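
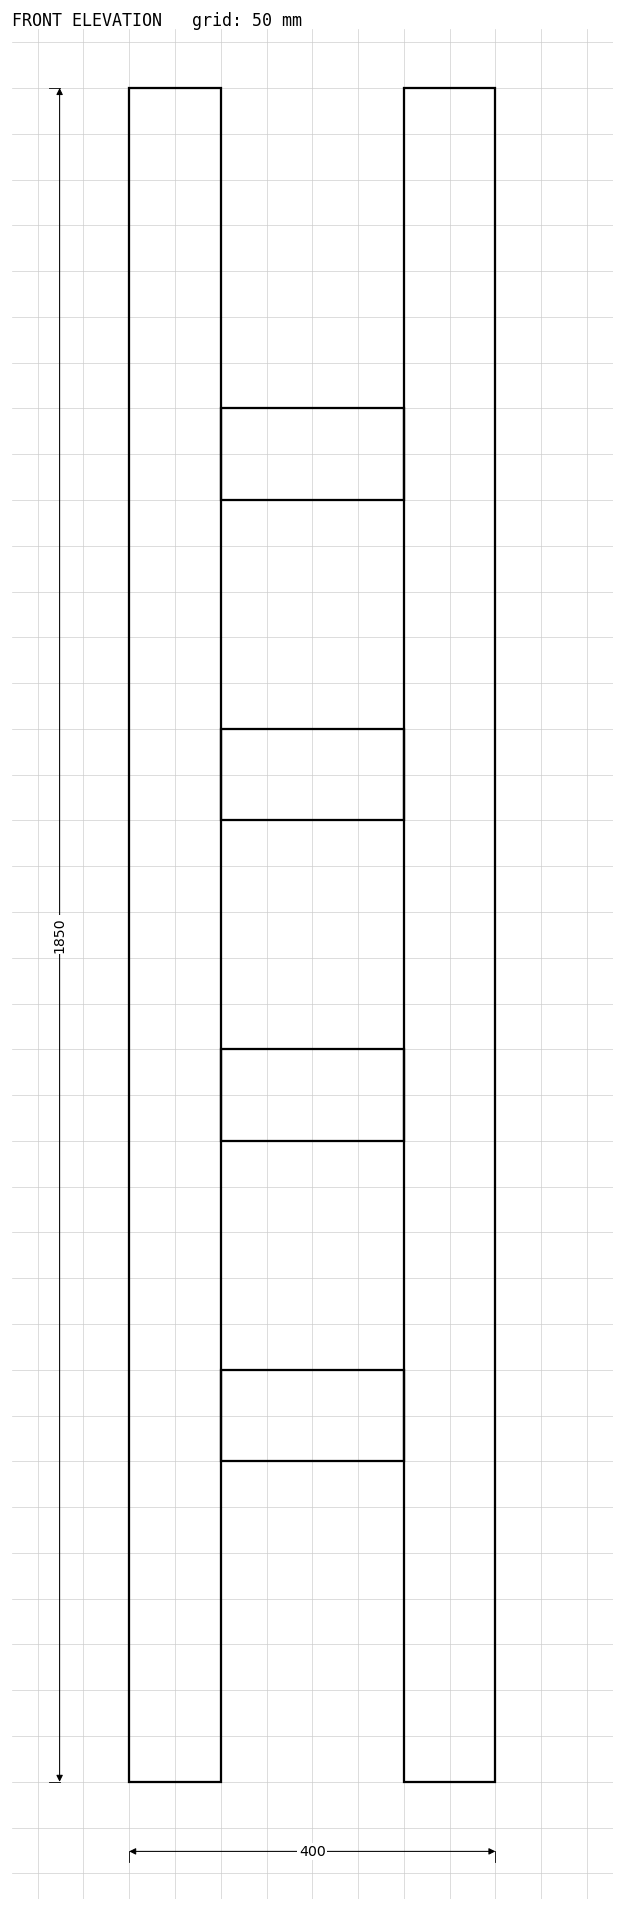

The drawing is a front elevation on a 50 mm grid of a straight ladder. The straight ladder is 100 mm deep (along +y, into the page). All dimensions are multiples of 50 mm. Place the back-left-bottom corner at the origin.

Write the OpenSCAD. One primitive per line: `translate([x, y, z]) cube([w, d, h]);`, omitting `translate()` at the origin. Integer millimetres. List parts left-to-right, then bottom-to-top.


cube([100, 100, 1850]);
translate([100, 0, 350]) cube([200, 100, 100]);
translate([100, 0, 700]) cube([200, 100, 100]);
translate([100, 0, 1050]) cube([200, 100, 100]);
translate([100, 0, 1400]) cube([200, 100, 100]);
translate([300, 0, 0]) cube([100, 100, 1850]);


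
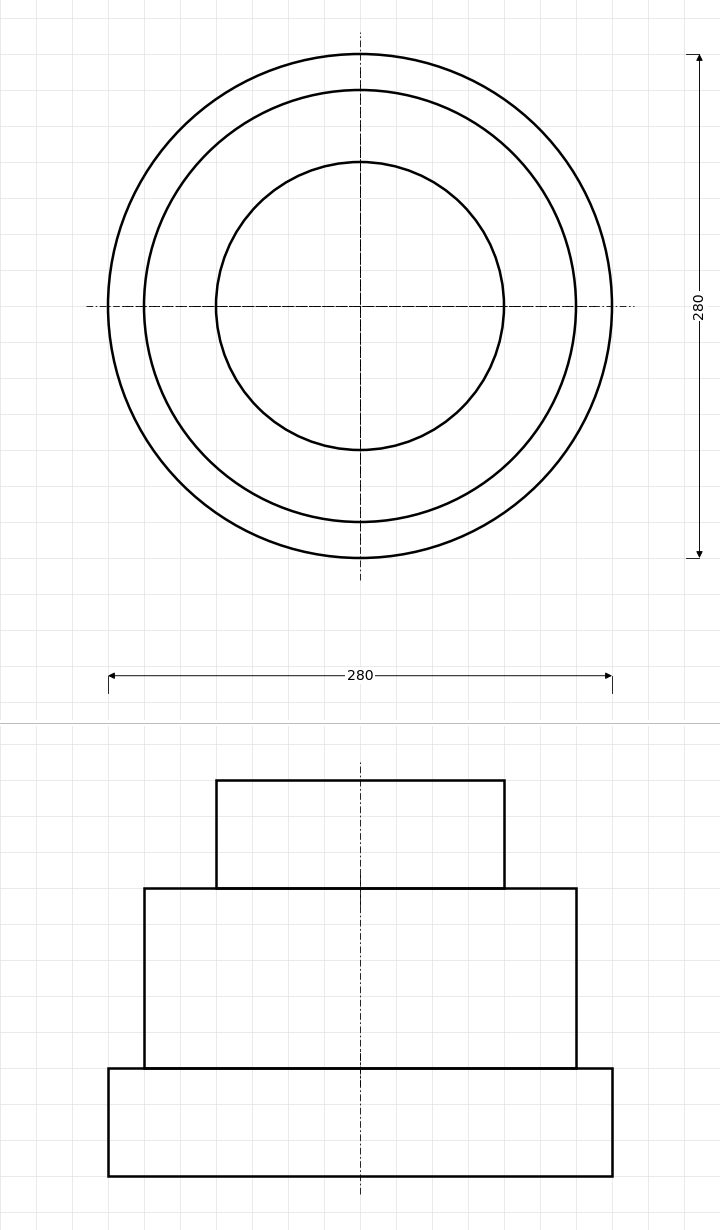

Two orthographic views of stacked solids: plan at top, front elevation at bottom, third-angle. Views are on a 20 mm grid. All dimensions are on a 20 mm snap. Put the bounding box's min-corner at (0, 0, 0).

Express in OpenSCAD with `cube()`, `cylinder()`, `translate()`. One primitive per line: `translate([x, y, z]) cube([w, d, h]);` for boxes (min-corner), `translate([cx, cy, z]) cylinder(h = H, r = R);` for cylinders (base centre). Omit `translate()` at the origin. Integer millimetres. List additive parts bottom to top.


translate([140, 140, 0]) cylinder(h = 60, r = 140);
translate([140, 140, 60]) cylinder(h = 100, r = 120);
translate([140, 140, 160]) cylinder(h = 60, r = 80);


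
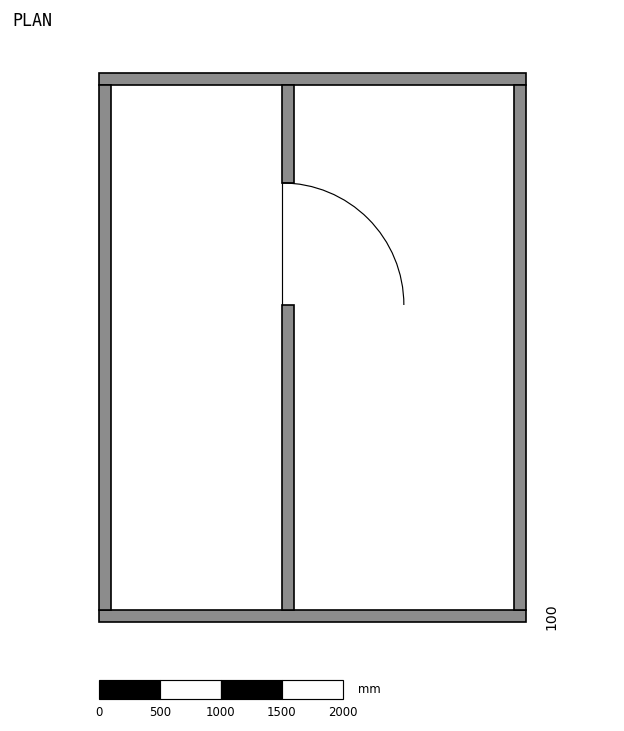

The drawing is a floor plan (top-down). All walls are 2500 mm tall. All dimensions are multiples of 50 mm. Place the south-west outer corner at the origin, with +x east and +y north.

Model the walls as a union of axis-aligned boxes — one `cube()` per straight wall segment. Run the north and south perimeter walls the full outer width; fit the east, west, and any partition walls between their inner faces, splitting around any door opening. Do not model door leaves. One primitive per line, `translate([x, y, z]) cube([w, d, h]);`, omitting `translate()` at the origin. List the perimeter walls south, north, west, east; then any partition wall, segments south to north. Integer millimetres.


cube([3500, 100, 2500]);
translate([0, 4400, 0]) cube([3500, 100, 2500]);
translate([0, 100, 0]) cube([100, 4300, 2500]);
translate([3400, 100, 0]) cube([100, 4300, 2500]);
translate([1500, 100, 0]) cube([100, 2500, 2500]);
translate([1500, 3600, 0]) cube([100, 800, 2500]);


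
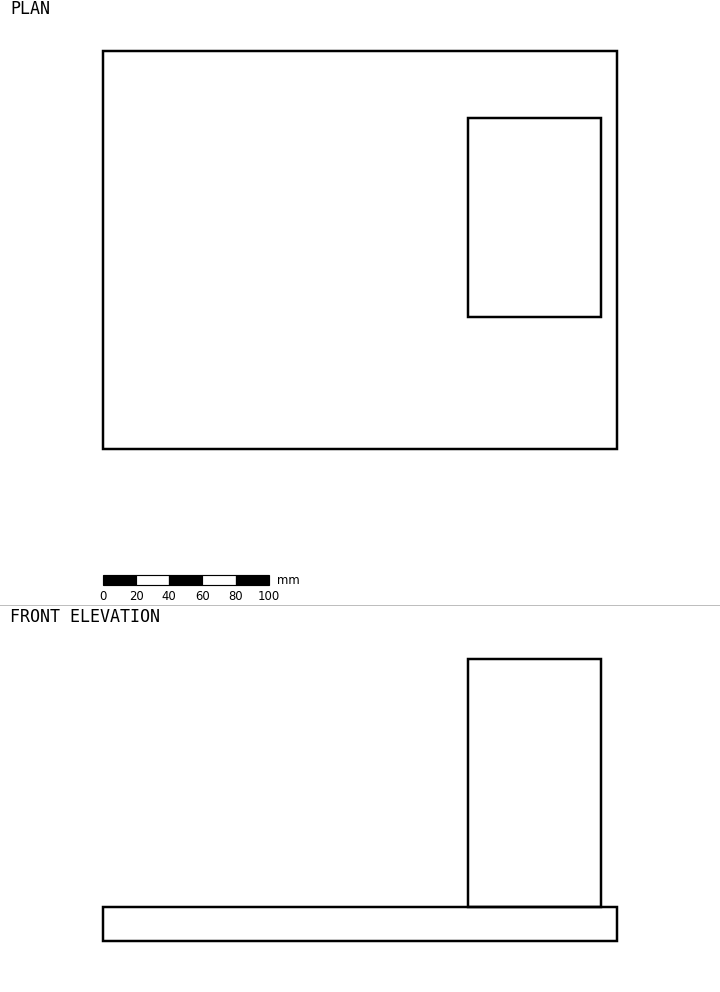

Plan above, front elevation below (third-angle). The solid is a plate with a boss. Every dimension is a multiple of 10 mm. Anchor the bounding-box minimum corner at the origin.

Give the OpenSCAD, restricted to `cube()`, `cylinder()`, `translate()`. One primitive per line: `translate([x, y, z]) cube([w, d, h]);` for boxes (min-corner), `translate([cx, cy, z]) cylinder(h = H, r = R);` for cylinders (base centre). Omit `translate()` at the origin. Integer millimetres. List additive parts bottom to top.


cube([310, 240, 20]);
translate([220, 80, 20]) cube([80, 120, 150]);


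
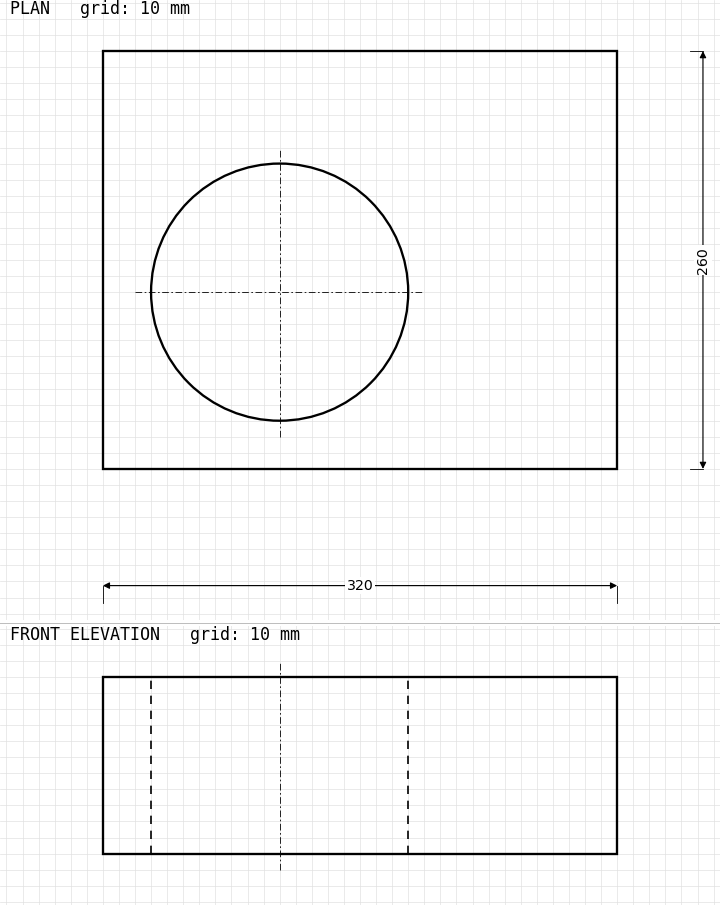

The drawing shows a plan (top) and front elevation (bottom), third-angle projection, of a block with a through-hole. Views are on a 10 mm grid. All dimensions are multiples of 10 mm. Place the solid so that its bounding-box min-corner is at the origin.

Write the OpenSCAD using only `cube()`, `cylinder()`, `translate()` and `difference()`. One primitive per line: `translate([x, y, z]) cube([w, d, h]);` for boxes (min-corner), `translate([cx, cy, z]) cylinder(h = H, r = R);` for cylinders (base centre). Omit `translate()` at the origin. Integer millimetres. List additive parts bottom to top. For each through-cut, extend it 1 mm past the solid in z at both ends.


difference() {
  cube([320, 260, 110]);
  translate([110, 110, -1]) cylinder(h = 112, r = 80);
}


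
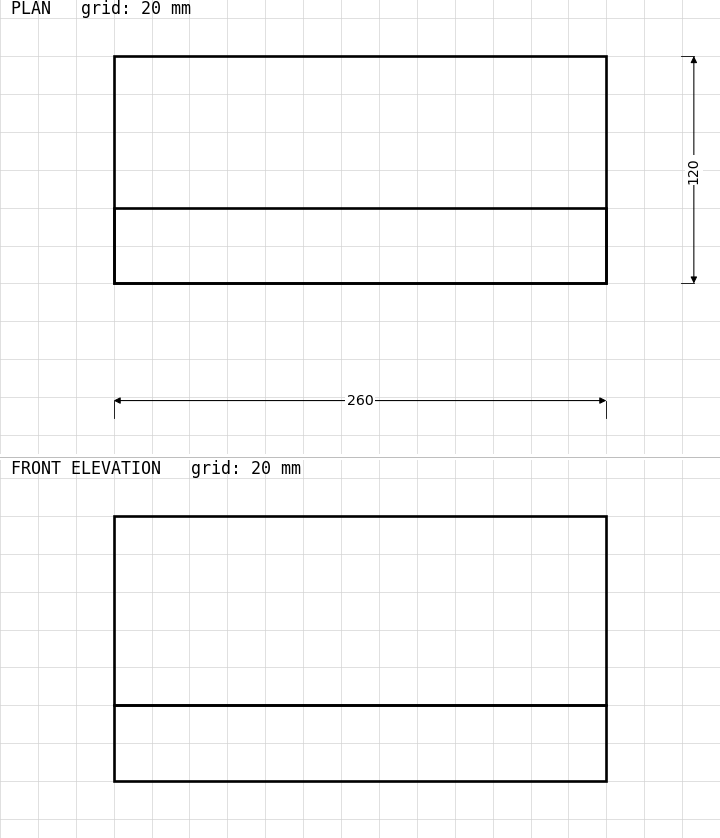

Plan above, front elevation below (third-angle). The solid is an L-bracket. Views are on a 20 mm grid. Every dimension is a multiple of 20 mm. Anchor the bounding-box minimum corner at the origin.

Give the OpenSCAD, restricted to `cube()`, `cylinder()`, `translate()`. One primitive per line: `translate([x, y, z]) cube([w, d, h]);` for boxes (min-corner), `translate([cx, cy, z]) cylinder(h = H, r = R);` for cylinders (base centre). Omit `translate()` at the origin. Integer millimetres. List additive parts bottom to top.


cube([260, 120, 40]);
translate([0, 0, 40]) cube([260, 40, 100]);


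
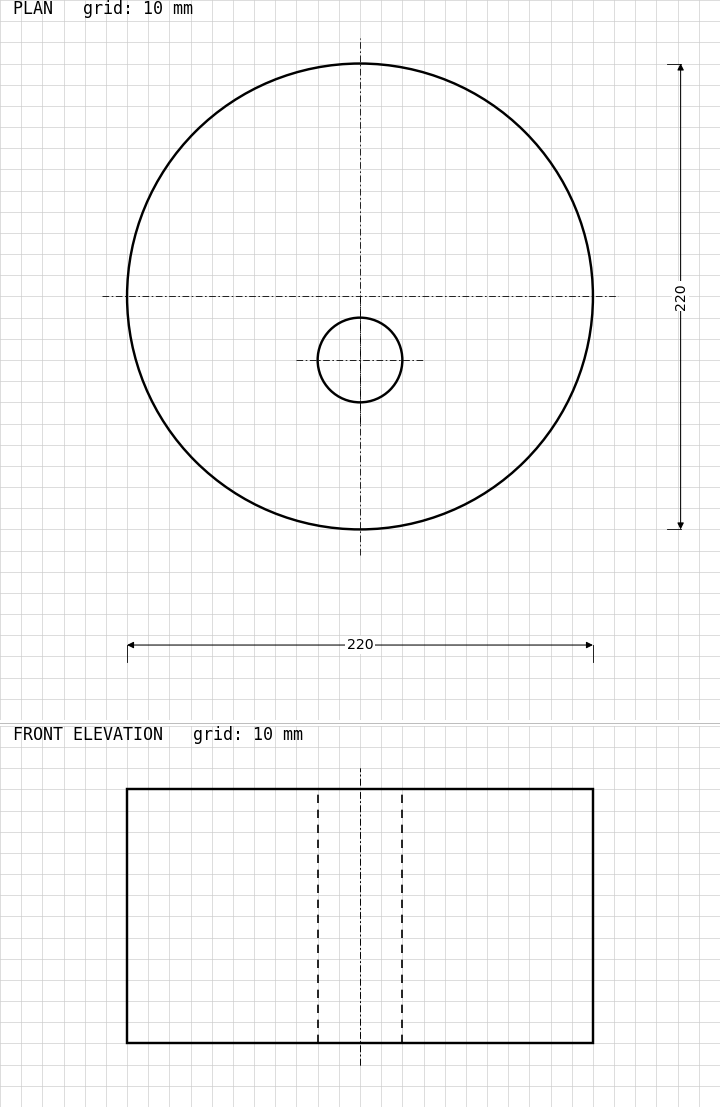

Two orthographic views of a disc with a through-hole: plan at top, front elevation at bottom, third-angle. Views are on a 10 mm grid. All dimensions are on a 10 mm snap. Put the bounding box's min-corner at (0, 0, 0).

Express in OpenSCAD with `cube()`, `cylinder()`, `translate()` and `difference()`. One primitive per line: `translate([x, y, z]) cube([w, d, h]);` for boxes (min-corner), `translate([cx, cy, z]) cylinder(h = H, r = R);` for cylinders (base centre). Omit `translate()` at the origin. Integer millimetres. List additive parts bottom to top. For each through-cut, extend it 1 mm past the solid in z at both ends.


difference() {
  translate([110, 110, 0]) cylinder(h = 120, r = 110);
  translate([110, 80, -1]) cylinder(h = 122, r = 20);
}


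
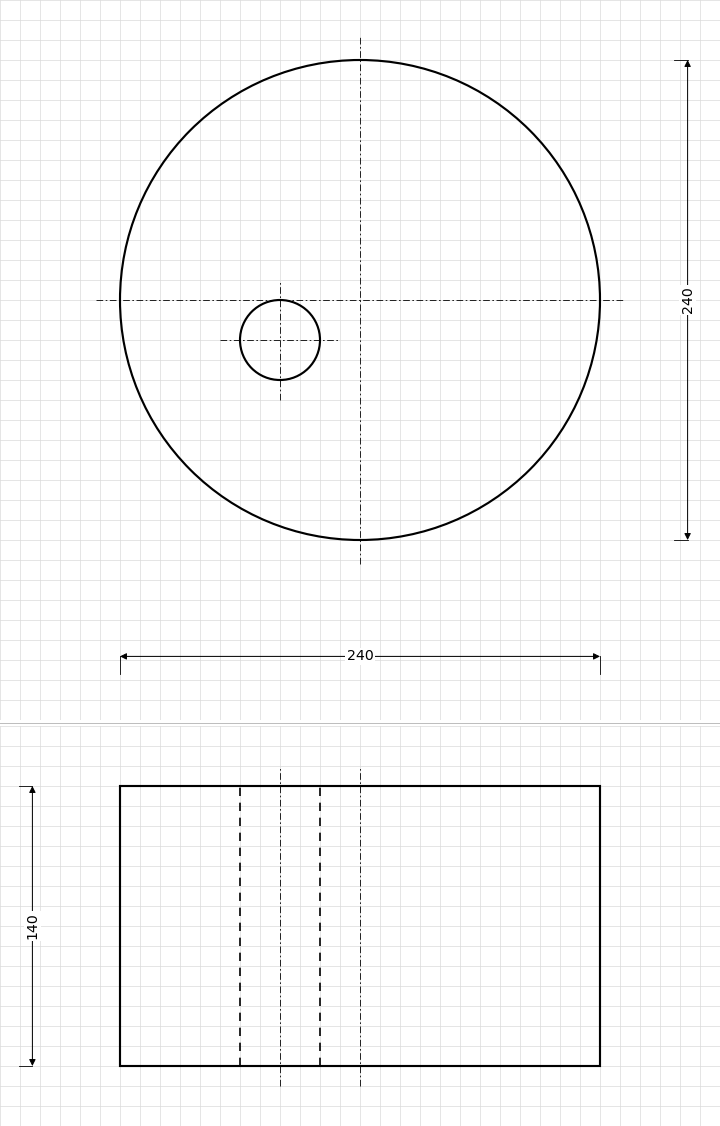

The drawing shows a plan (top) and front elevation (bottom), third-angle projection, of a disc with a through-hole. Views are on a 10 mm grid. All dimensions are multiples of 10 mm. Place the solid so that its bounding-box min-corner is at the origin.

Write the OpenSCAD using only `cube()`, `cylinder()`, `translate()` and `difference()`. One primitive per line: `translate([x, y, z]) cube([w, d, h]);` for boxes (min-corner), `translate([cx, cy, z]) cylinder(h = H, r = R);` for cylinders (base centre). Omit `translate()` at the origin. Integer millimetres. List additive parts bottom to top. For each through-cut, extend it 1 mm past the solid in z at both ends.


difference() {
  translate([120, 120, 0]) cylinder(h = 140, r = 120);
  translate([80, 100, -1]) cylinder(h = 142, r = 20);
}


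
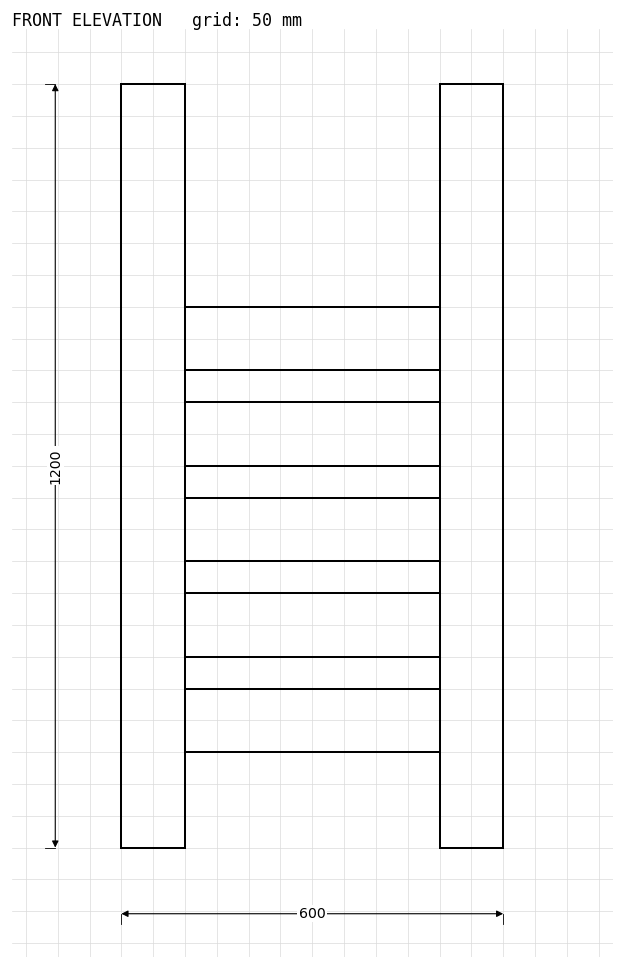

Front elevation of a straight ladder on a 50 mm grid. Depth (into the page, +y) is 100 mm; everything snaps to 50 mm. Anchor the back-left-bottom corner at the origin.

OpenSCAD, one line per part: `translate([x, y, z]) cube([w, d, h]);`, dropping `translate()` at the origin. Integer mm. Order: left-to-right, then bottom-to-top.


cube([100, 100, 1200]);
translate([100, 0, 150]) cube([400, 100, 100]);
translate([100, 0, 300]) cube([400, 100, 100]);
translate([100, 0, 450]) cube([400, 100, 100]);
translate([100, 0, 600]) cube([400, 100, 100]);
translate([100, 0, 750]) cube([400, 100, 100]);
translate([500, 0, 0]) cube([100, 100, 1200]);


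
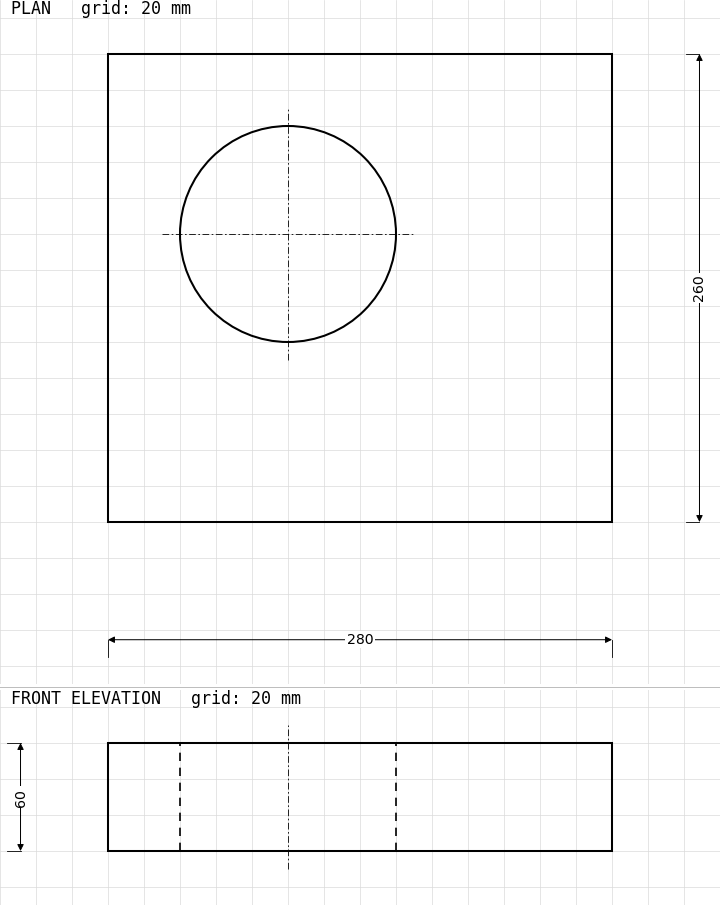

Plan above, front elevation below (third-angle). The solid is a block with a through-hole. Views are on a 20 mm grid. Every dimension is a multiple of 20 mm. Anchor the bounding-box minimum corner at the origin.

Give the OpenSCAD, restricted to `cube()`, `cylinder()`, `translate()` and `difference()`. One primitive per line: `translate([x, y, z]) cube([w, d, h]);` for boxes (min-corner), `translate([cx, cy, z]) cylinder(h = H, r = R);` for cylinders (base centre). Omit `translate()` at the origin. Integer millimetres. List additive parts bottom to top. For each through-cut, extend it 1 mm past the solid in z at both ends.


difference() {
  cube([280, 260, 60]);
  translate([100, 160, -1]) cylinder(h = 62, r = 60);
}


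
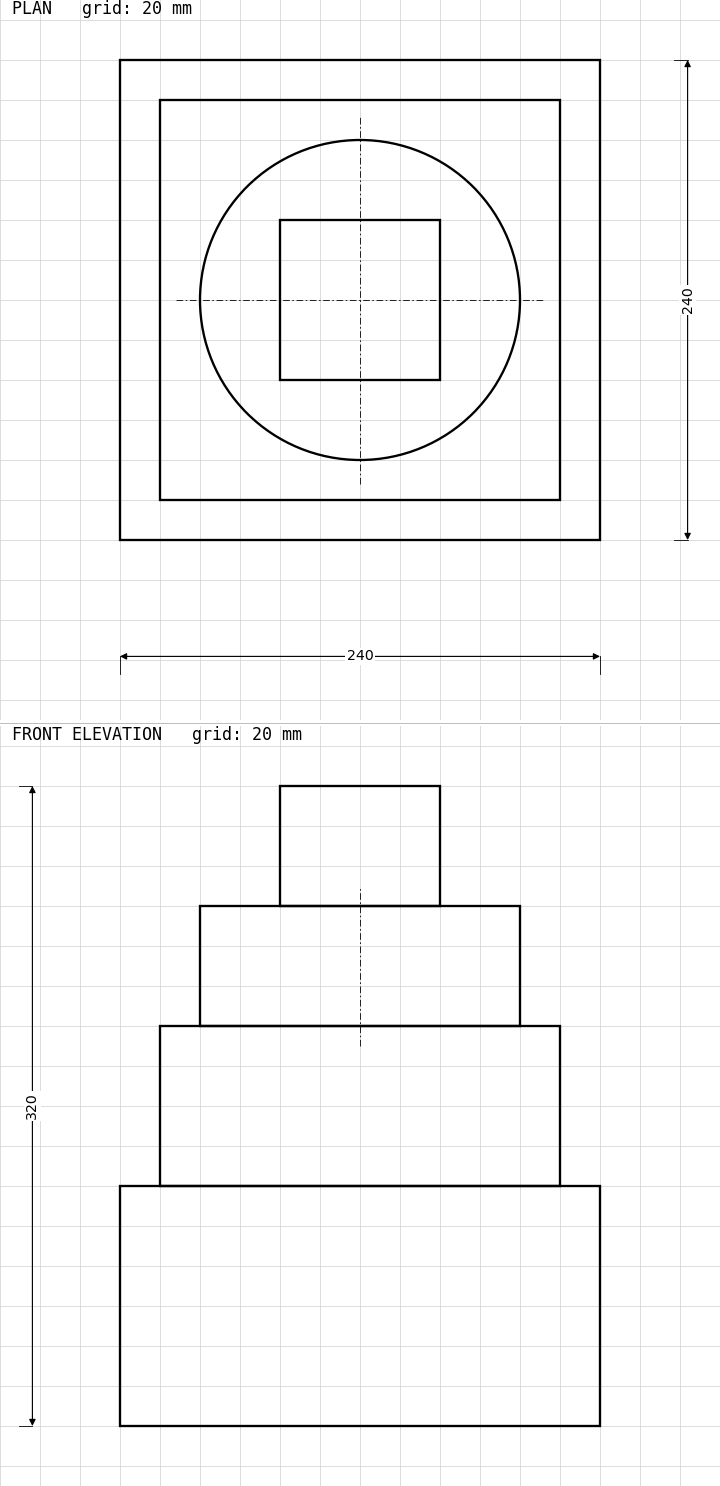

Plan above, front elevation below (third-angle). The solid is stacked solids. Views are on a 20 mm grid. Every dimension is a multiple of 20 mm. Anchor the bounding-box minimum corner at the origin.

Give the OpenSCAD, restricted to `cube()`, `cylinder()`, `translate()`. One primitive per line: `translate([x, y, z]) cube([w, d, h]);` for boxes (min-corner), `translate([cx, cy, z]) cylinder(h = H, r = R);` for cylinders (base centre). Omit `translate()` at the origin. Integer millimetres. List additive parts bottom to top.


cube([240, 240, 120]);
translate([20, 20, 120]) cube([200, 200, 80]);
translate([120, 120, 200]) cylinder(h = 60, r = 80);
translate([80, 80, 260]) cube([80, 80, 60]);


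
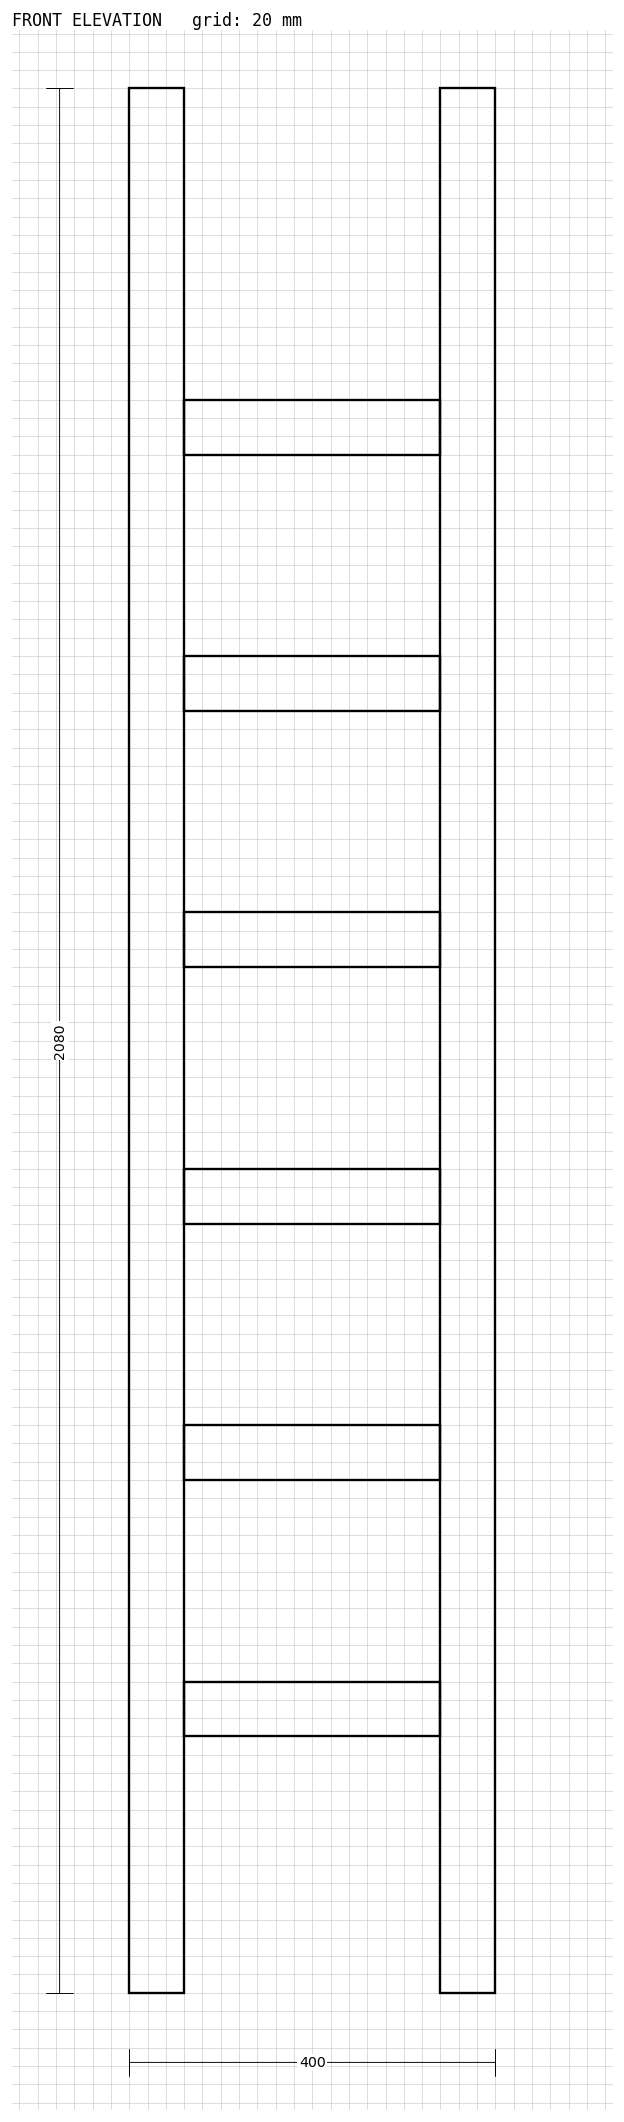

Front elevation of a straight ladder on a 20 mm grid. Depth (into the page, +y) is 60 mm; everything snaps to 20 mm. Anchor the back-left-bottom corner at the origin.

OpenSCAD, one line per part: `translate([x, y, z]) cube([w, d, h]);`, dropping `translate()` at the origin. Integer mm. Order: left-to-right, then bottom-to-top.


cube([60, 60, 2080]);
translate([60, 0, 280]) cube([280, 60, 60]);
translate([60, 0, 560]) cube([280, 60, 60]);
translate([60, 0, 840]) cube([280, 60, 60]);
translate([60, 0, 1120]) cube([280, 60, 60]);
translate([60, 0, 1400]) cube([280, 60, 60]);
translate([60, 0, 1680]) cube([280, 60, 60]);
translate([340, 0, 0]) cube([60, 60, 2080]);


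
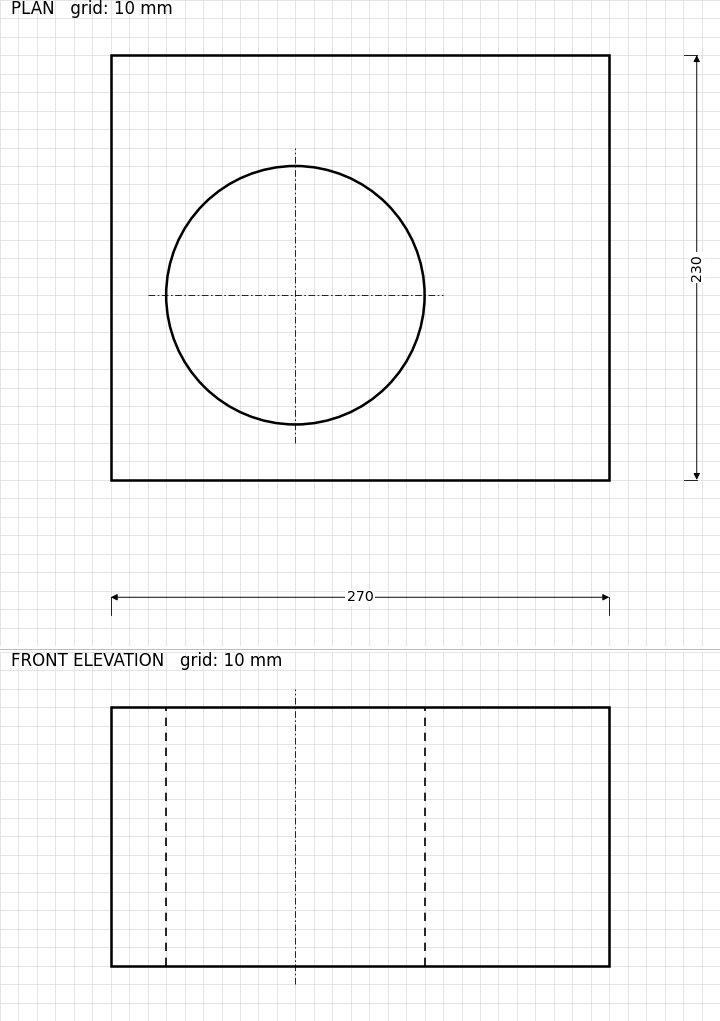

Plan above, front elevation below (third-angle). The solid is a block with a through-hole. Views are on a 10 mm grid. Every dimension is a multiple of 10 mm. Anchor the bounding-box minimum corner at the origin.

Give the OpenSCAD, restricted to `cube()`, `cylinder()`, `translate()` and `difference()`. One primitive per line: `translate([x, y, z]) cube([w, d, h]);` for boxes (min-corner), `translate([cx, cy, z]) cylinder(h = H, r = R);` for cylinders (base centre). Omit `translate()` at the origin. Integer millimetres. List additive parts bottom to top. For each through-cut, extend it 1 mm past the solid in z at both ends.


difference() {
  cube([270, 230, 140]);
  translate([100, 100, -1]) cylinder(h = 142, r = 70);
}


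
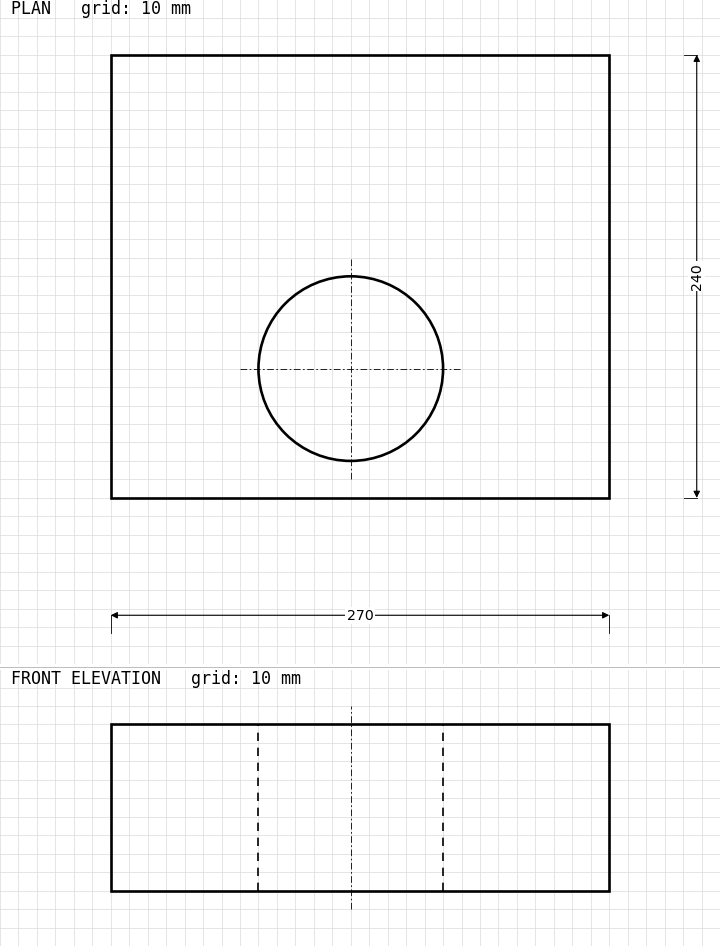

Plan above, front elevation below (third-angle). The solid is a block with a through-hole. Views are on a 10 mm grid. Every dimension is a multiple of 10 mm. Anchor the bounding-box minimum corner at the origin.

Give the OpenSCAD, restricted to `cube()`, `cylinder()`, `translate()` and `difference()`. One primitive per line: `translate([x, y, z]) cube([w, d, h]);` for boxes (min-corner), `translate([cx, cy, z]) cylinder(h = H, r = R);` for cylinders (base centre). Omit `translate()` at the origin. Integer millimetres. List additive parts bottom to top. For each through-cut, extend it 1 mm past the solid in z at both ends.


difference() {
  cube([270, 240, 90]);
  translate([130, 70, -1]) cylinder(h = 92, r = 50);
}


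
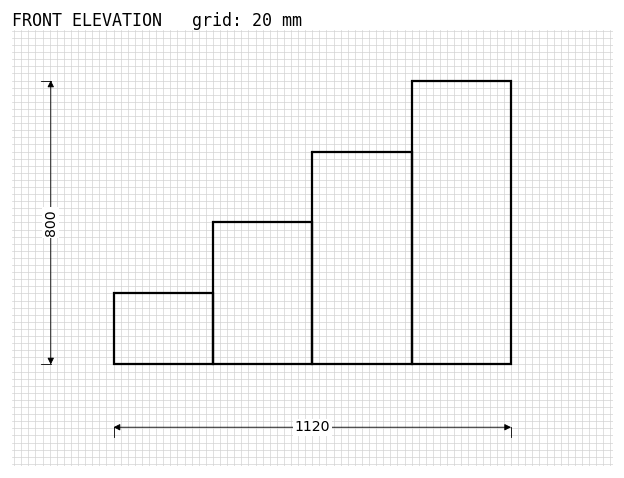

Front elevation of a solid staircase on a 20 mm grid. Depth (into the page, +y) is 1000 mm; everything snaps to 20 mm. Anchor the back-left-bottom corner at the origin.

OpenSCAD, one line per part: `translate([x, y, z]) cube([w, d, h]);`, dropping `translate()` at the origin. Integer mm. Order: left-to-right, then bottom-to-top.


cube([280, 1000, 200]);
translate([280, 0, 0]) cube([280, 1000, 400]);
translate([560, 0, 0]) cube([280, 1000, 600]);
translate([840, 0, 0]) cube([280, 1000, 800]);


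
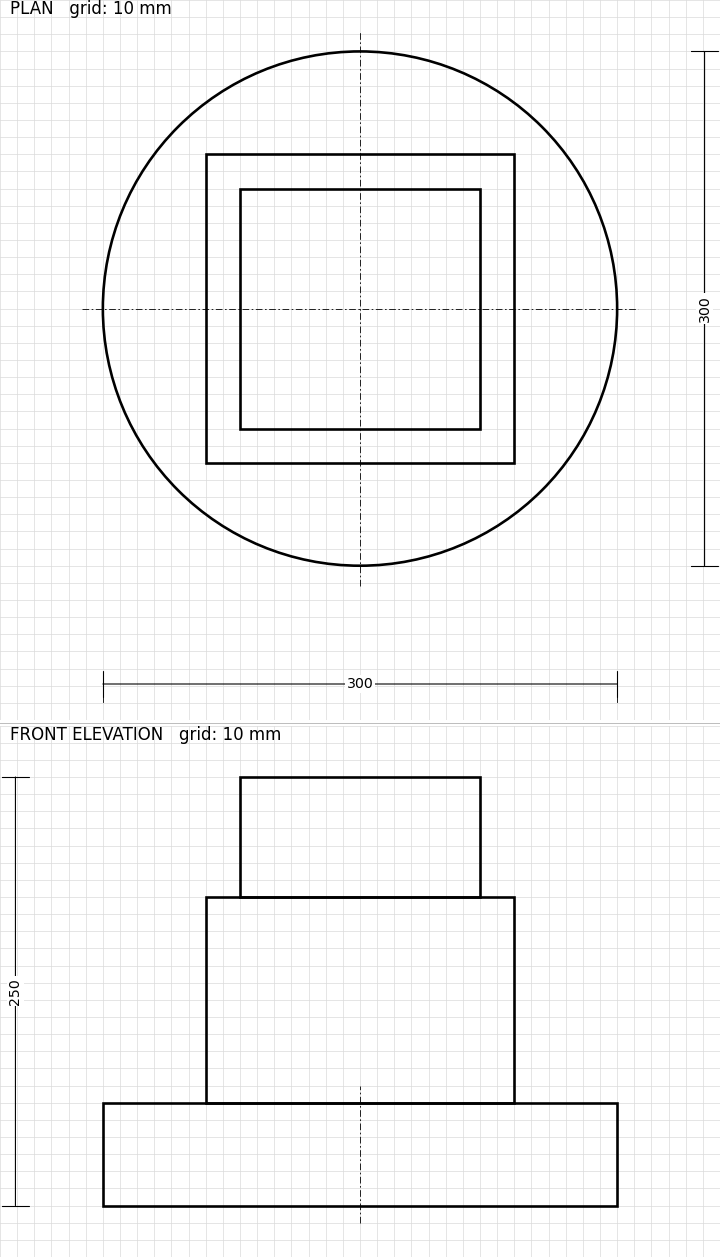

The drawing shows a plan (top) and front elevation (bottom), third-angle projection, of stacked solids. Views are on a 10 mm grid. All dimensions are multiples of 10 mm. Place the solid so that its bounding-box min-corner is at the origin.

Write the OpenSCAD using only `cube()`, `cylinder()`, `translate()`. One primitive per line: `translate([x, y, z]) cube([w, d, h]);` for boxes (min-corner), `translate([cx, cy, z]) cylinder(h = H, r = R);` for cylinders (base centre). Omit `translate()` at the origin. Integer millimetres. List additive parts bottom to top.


translate([150, 150, 0]) cylinder(h = 60, r = 150);
translate([60, 60, 60]) cube([180, 180, 120]);
translate([80, 80, 180]) cube([140, 140, 70]);


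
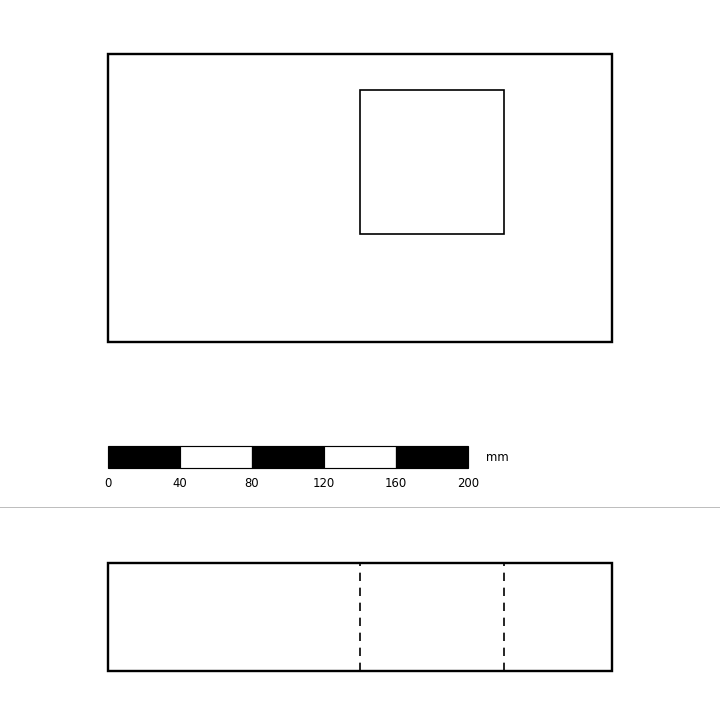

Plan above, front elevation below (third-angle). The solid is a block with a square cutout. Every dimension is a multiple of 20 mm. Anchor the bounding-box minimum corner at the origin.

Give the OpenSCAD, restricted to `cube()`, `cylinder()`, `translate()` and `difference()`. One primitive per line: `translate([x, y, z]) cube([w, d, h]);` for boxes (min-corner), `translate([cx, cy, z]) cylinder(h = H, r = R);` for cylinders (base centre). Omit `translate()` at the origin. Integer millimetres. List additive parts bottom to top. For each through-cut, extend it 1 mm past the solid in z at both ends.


difference() {
  cube([280, 160, 60]);
  translate([140, 60, -1]) cube([80, 80, 62]);
}


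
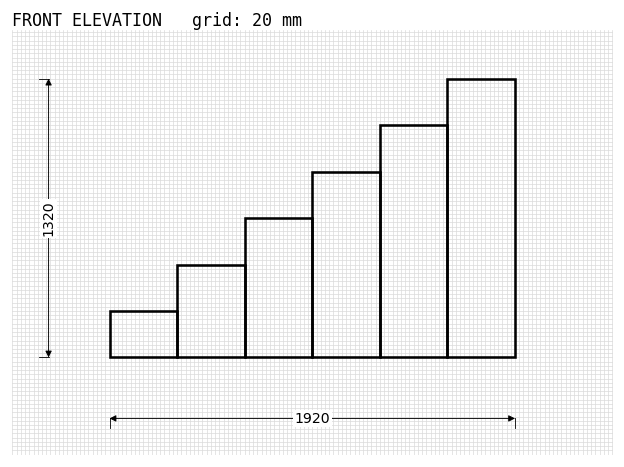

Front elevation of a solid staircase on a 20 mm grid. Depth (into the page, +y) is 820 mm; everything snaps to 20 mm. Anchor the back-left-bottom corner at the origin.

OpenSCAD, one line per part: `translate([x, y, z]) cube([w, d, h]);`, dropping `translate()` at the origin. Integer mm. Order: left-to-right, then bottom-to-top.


cube([320, 820, 220]);
translate([320, 0, 0]) cube([320, 820, 440]);
translate([640, 0, 0]) cube([320, 820, 660]);
translate([960, 0, 0]) cube([320, 820, 880]);
translate([1280, 0, 0]) cube([320, 820, 1100]);
translate([1600, 0, 0]) cube([320, 820, 1320]);


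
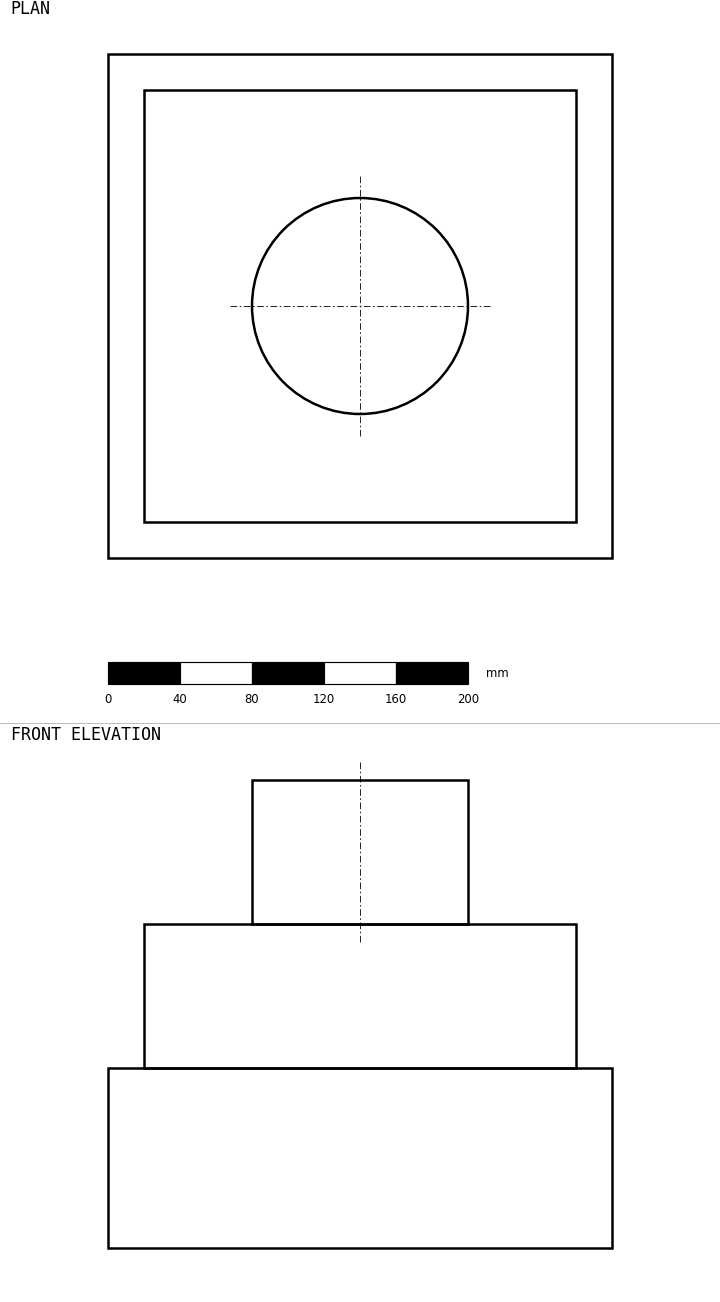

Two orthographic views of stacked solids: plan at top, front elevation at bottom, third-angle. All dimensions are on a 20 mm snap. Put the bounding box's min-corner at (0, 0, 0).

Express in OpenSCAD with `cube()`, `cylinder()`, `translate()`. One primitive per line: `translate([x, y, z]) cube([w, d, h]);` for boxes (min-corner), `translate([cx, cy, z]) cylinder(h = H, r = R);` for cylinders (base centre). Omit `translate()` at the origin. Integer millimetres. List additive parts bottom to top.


cube([280, 280, 100]);
translate([20, 20, 100]) cube([240, 240, 80]);
translate([140, 140, 180]) cylinder(h = 80, r = 60);


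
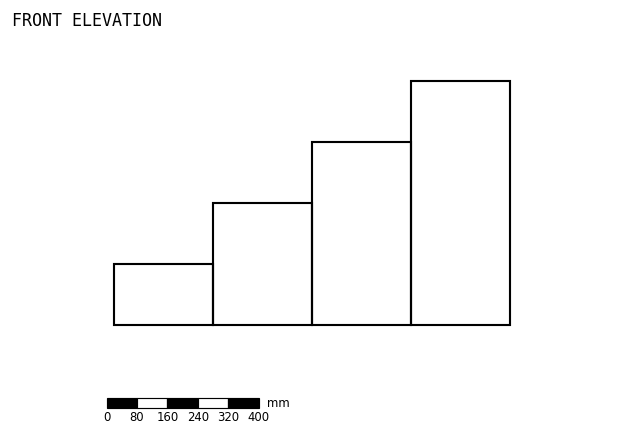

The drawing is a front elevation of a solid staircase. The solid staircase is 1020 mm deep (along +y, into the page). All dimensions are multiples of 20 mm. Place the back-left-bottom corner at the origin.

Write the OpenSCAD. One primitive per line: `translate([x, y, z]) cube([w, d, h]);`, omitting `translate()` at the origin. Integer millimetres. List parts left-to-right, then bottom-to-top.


cube([260, 1020, 160]);
translate([260, 0, 0]) cube([260, 1020, 320]);
translate([520, 0, 0]) cube([260, 1020, 480]);
translate([780, 0, 0]) cube([260, 1020, 640]);


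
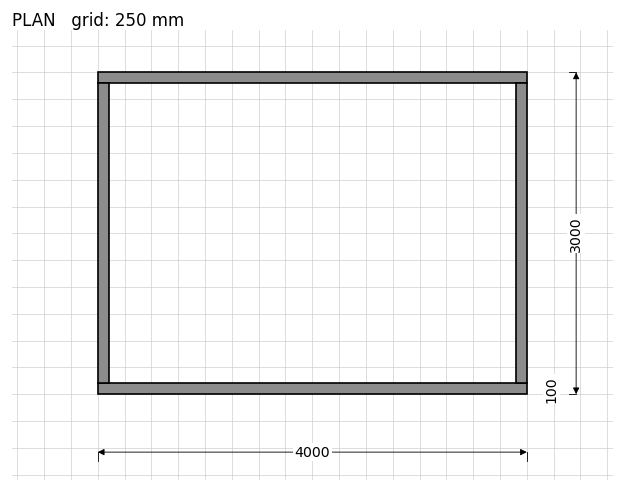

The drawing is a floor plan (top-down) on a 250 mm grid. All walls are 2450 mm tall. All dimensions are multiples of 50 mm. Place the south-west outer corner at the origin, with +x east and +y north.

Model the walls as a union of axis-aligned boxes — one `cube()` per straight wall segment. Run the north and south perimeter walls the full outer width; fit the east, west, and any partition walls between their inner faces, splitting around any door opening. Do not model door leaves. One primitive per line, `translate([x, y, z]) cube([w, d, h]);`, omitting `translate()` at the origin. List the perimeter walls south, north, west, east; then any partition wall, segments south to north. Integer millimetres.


cube([4000, 100, 2450]);
translate([0, 2900, 0]) cube([4000, 100, 2450]);
translate([0, 100, 0]) cube([100, 2800, 2450]);
translate([3900, 100, 0]) cube([100, 2800, 2450]);


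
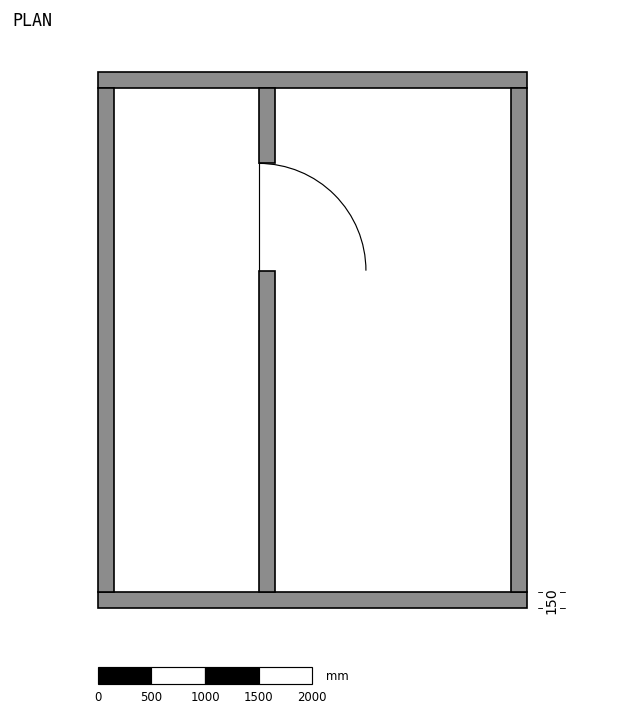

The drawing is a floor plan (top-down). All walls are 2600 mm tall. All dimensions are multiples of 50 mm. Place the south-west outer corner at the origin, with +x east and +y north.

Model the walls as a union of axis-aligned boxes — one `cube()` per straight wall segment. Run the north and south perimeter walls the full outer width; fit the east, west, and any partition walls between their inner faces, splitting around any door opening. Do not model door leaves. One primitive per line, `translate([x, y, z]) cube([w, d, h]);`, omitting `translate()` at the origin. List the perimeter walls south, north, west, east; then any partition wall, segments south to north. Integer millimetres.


cube([4000, 150, 2600]);
translate([0, 4850, 0]) cube([4000, 150, 2600]);
translate([0, 150, 0]) cube([150, 4700, 2600]);
translate([3850, 150, 0]) cube([150, 4700, 2600]);
translate([1500, 150, 0]) cube([150, 3000, 2600]);
translate([1500, 4150, 0]) cube([150, 700, 2600]);


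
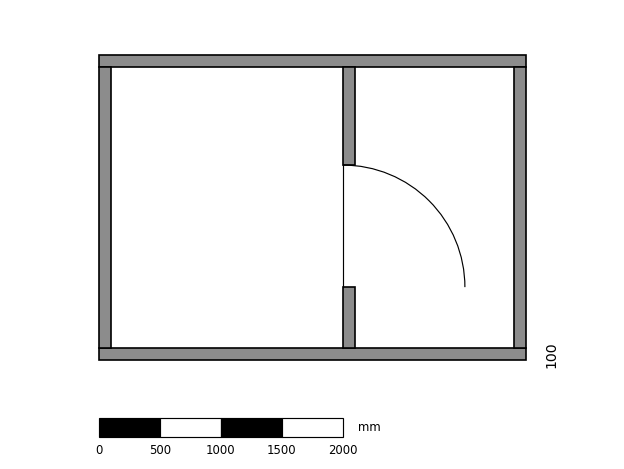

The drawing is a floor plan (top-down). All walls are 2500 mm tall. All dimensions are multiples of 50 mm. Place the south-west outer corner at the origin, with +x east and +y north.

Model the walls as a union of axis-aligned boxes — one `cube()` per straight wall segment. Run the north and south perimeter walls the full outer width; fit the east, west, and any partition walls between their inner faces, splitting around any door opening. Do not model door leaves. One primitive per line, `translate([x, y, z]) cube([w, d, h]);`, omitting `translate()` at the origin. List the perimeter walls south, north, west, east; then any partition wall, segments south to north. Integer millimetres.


cube([3500, 100, 2500]);
translate([0, 2400, 0]) cube([3500, 100, 2500]);
translate([0, 100, 0]) cube([100, 2300, 2500]);
translate([3400, 100, 0]) cube([100, 2300, 2500]);
translate([2000, 100, 0]) cube([100, 500, 2500]);
translate([2000, 1600, 0]) cube([100, 800, 2500]);


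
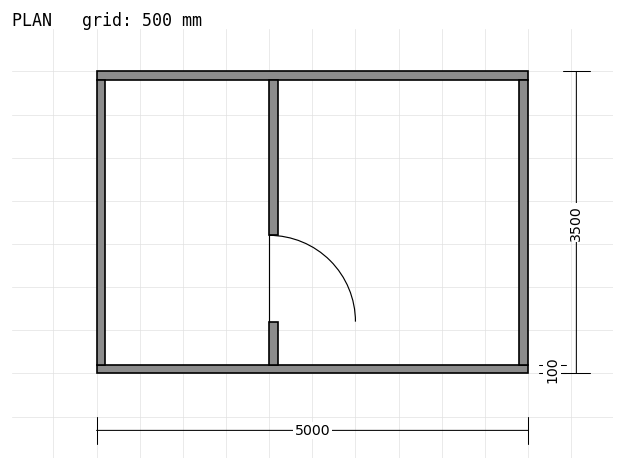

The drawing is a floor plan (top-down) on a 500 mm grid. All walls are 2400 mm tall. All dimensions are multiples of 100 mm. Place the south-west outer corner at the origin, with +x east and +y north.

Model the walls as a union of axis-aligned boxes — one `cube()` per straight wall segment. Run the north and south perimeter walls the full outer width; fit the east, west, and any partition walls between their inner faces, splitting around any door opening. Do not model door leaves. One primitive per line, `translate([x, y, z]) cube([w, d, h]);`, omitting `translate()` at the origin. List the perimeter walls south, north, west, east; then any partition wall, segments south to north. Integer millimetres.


cube([5000, 100, 2400]);
translate([0, 3400, 0]) cube([5000, 100, 2400]);
translate([0, 100, 0]) cube([100, 3300, 2400]);
translate([4900, 100, 0]) cube([100, 3300, 2400]);
translate([2000, 100, 0]) cube([100, 500, 2400]);
translate([2000, 1600, 0]) cube([100, 1800, 2400]);


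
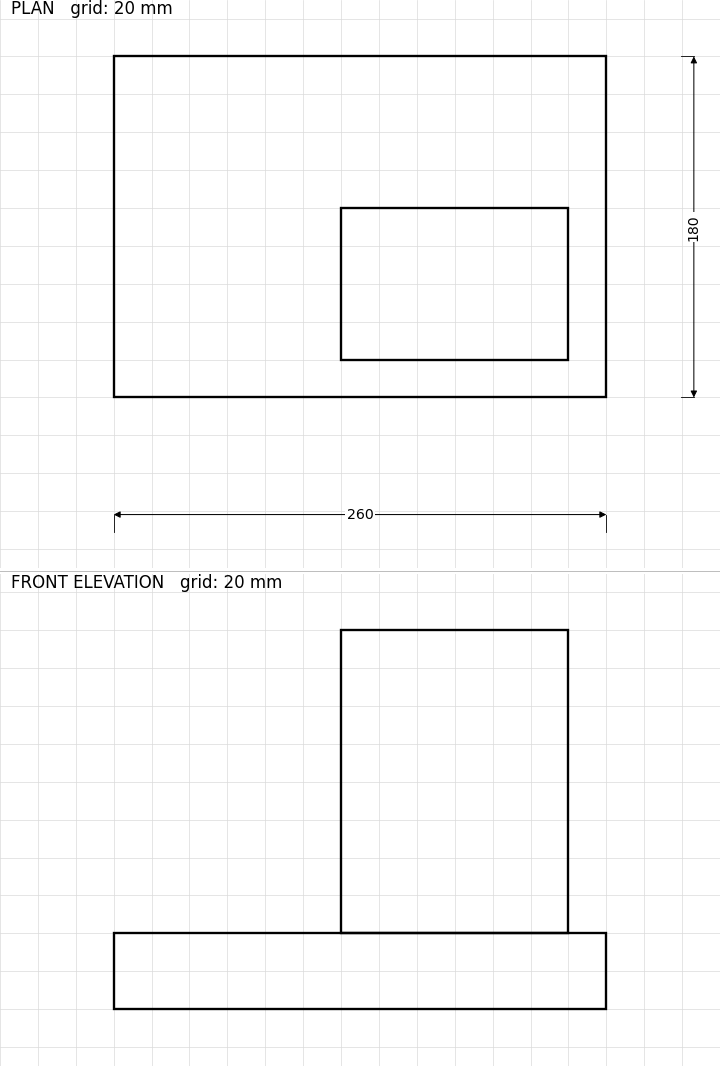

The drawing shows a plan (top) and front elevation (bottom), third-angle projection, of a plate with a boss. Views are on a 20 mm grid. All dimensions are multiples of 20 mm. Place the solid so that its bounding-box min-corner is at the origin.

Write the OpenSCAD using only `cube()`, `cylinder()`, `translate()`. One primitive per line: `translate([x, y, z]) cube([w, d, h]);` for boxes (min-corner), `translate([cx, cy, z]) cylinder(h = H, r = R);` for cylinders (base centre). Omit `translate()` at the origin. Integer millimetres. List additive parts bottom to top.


cube([260, 180, 40]);
translate([120, 20, 40]) cube([120, 80, 160]);


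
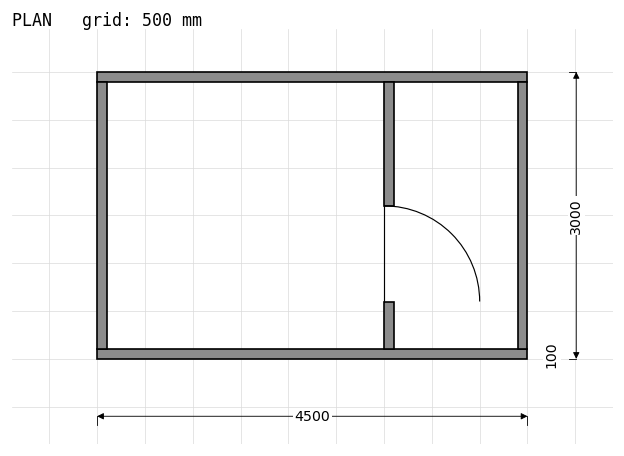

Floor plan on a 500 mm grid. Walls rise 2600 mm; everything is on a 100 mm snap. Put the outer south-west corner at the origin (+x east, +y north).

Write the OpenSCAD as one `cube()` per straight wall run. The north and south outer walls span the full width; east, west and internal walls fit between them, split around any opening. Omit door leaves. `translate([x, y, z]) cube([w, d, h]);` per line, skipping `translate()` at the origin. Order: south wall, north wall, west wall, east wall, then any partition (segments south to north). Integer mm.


cube([4500, 100, 2600]);
translate([0, 2900, 0]) cube([4500, 100, 2600]);
translate([0, 100, 0]) cube([100, 2800, 2600]);
translate([4400, 100, 0]) cube([100, 2800, 2600]);
translate([3000, 100, 0]) cube([100, 500, 2600]);
translate([3000, 1600, 0]) cube([100, 1300, 2600]);


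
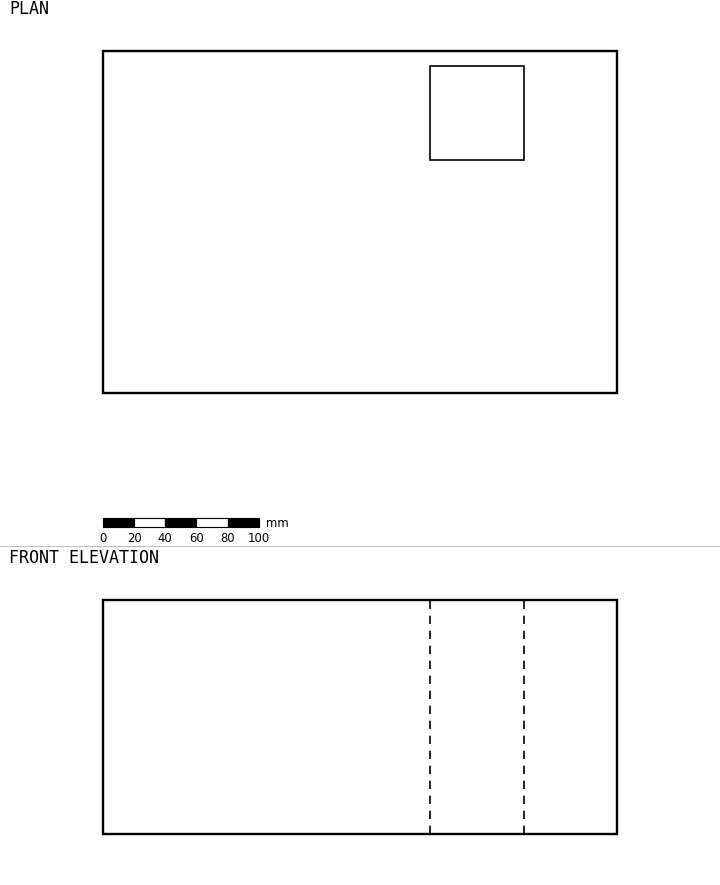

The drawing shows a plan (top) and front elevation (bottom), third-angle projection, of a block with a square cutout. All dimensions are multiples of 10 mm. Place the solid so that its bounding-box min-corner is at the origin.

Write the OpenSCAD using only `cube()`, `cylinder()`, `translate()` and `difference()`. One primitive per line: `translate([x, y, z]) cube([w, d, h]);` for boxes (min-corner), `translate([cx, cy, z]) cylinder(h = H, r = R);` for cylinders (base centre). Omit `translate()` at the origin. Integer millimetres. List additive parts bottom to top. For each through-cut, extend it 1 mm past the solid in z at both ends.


difference() {
  cube([330, 220, 150]);
  translate([210, 150, -1]) cube([60, 60, 152]);
}


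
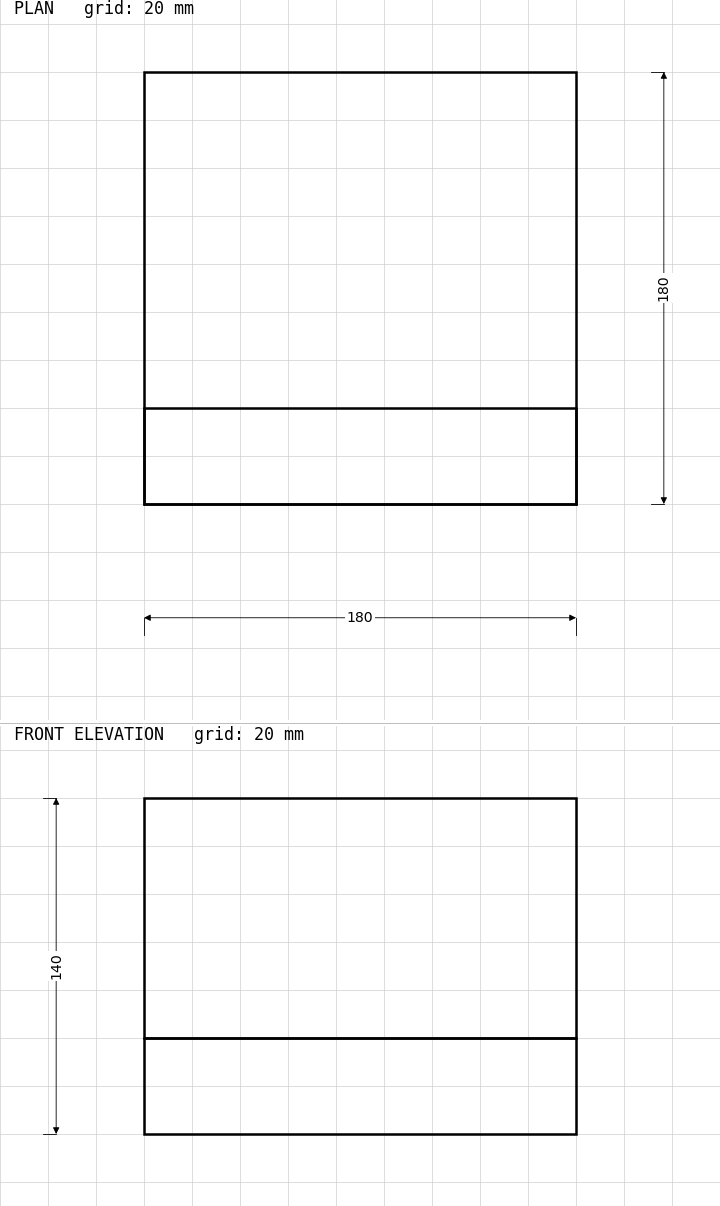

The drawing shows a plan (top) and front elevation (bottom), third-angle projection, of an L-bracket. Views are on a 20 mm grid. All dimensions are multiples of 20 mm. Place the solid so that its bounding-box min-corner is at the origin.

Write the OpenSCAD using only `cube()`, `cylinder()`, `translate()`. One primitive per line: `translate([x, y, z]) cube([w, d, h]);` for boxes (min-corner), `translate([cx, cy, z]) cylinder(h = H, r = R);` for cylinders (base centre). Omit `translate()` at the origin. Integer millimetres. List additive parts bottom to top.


cube([180, 180, 40]);
translate([0, 0, 40]) cube([180, 40, 100]);


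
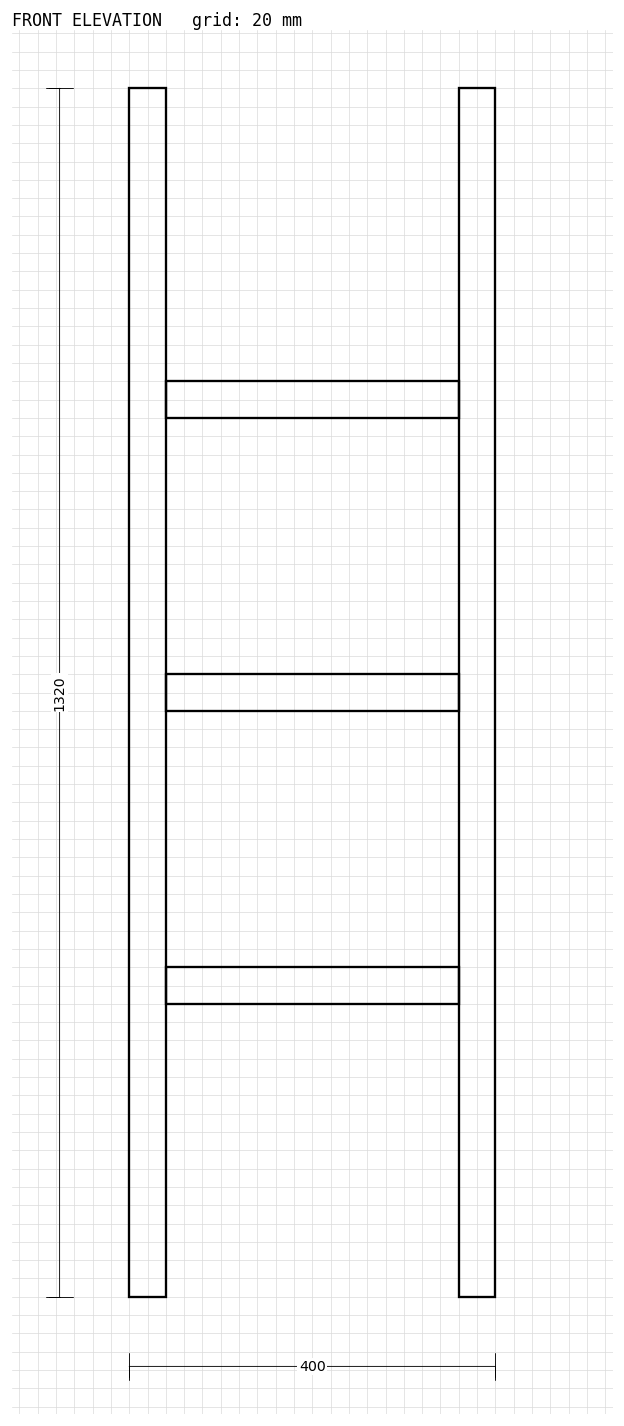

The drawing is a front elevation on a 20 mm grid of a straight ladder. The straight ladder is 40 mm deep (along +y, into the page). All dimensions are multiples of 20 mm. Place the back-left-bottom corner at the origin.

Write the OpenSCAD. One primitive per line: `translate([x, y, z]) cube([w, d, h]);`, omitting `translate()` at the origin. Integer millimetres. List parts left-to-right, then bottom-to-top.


cube([40, 40, 1320]);
translate([40, 0, 320]) cube([320, 40, 40]);
translate([40, 0, 640]) cube([320, 40, 40]);
translate([40, 0, 960]) cube([320, 40, 40]);
translate([360, 0, 0]) cube([40, 40, 1320]);


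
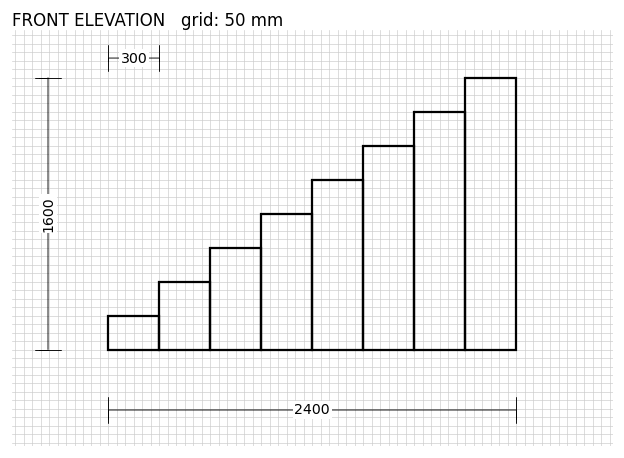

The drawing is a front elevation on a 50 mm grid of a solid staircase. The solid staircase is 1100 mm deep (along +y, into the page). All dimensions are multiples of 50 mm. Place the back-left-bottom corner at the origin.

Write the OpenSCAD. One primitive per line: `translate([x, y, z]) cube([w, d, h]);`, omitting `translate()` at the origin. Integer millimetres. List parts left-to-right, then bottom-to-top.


cube([300, 1100, 200]);
translate([300, 0, 0]) cube([300, 1100, 400]);
translate([600, 0, 0]) cube([300, 1100, 600]);
translate([900, 0, 0]) cube([300, 1100, 800]);
translate([1200, 0, 0]) cube([300, 1100, 1000]);
translate([1500, 0, 0]) cube([300, 1100, 1200]);
translate([1800, 0, 0]) cube([300, 1100, 1400]);
translate([2100, 0, 0]) cube([300, 1100, 1600]);


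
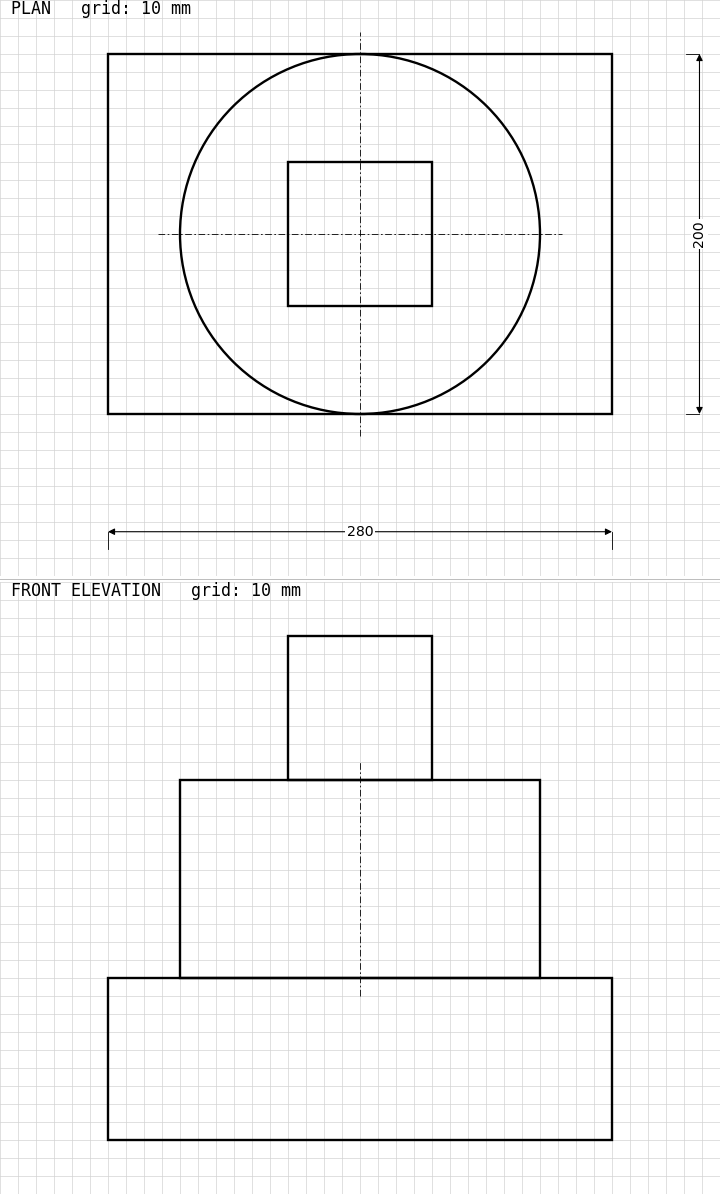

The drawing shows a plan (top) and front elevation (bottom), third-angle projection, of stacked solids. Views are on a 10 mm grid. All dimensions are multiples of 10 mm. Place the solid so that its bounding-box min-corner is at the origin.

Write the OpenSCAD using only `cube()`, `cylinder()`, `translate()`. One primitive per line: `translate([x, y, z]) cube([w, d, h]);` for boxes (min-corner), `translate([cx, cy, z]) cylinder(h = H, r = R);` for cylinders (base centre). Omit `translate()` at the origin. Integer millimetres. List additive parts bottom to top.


cube([280, 200, 90]);
translate([140, 100, 90]) cylinder(h = 110, r = 100);
translate([100, 60, 200]) cube([80, 80, 80]);


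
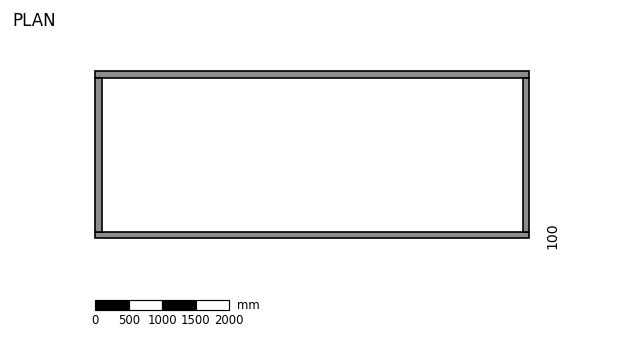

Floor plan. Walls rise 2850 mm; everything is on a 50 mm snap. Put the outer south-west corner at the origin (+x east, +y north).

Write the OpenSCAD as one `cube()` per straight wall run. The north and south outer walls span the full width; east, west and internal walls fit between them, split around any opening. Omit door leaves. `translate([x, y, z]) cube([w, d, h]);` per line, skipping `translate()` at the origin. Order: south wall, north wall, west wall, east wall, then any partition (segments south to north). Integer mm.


cube([6500, 100, 2850]);
translate([0, 2400, 0]) cube([6500, 100, 2850]);
translate([0, 100, 0]) cube([100, 2300, 2850]);
translate([6400, 100, 0]) cube([100, 2300, 2850]);


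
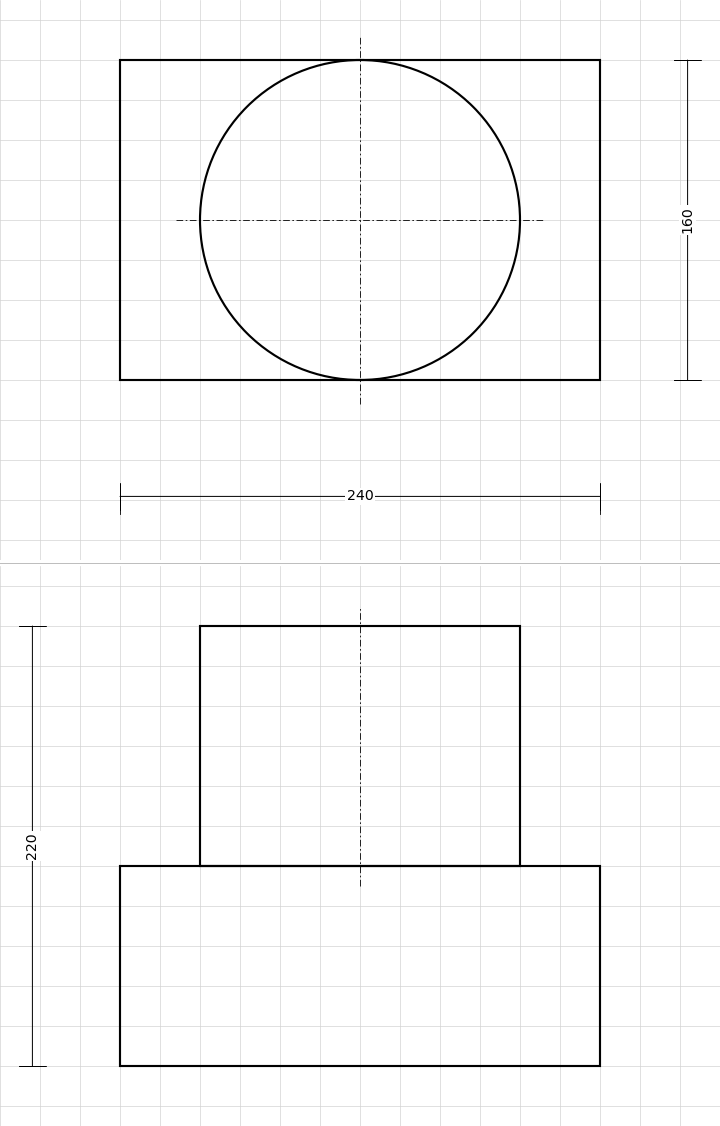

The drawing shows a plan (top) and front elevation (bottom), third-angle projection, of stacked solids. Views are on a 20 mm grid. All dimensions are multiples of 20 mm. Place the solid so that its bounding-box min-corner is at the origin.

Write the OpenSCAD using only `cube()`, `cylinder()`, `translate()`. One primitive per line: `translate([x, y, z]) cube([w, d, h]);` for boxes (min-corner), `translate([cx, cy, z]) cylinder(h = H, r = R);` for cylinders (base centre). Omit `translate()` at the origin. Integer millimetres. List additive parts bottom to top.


cube([240, 160, 100]);
translate([120, 80, 100]) cylinder(h = 120, r = 80);


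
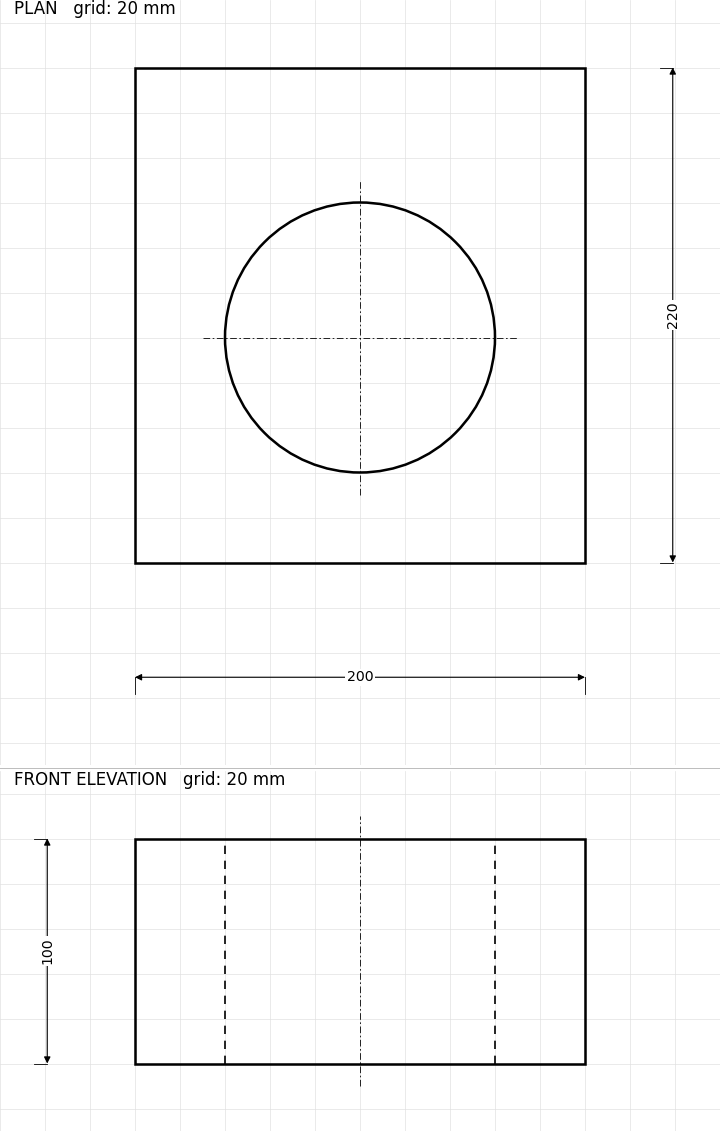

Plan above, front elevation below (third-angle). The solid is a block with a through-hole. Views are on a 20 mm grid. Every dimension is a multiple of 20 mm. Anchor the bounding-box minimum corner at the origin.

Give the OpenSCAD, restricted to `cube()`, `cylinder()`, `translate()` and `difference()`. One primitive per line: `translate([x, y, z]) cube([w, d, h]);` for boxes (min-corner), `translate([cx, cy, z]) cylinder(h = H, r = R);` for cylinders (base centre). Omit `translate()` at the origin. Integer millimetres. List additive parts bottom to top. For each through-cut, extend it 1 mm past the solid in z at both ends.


difference() {
  cube([200, 220, 100]);
  translate([100, 100, -1]) cylinder(h = 102, r = 60);
}
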